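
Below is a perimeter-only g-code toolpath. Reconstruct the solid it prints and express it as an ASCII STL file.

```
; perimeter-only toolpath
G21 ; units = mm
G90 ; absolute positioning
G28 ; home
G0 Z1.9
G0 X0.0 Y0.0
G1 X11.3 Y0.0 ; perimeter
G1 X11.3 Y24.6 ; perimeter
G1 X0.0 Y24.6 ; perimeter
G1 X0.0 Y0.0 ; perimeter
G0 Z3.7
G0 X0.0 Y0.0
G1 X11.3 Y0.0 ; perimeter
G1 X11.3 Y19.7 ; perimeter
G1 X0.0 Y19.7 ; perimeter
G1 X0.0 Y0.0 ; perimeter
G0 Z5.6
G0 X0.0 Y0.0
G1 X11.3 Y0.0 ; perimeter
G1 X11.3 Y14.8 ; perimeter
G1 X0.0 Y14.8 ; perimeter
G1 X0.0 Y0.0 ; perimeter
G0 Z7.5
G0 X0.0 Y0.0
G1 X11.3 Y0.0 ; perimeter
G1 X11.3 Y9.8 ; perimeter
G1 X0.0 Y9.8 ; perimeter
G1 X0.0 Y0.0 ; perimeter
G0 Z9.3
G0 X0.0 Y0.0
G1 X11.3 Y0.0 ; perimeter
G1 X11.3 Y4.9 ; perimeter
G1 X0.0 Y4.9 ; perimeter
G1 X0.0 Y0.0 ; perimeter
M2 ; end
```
solid part
  facet normal 0.0000 0.0000 -1.0000
    outer loop
      vertex 11.3 29.5 0.0
      vertex 11.3 0.0 0.0
      vertex 0.0 0.0 0.0
    endloop
  endfacet
  facet normal 0.0000 0.0000 -1.0000
    outer loop
      vertex 0.0 29.5 0.0
      vertex 11.3 29.5 0.0
      vertex 0.0 0.0 0.0
    endloop
  endfacet
  facet normal 0.0000 -1.0000 0.0000
    outer loop
      vertex 0.0 0.0 0.0
      vertex 11.3 0.0 0.0
      vertex 11.3 0.0 11.2
    endloop
  endfacet
  facet normal 0.0000 -1.0000 0.0000
    outer loop
      vertex 0.0 0.0 0.0
      vertex 11.3 0.0 11.2
      vertex 0.0 0.0 11.2
    endloop
  endfacet
  facet normal 0.0000 0.3549 0.9349
    outer loop
      vertex 0.0 0.0 11.2
      vertex 11.3 0.0 11.2
      vertex 11.3 29.5 0.0
    endloop
  endfacet
  facet normal 0.0000 0.3549 0.9349
    outer loop
      vertex 0.0 0.0 11.2
      vertex 11.3 29.5 0.0
      vertex 0.0 29.5 0.0
    endloop
  endfacet
  facet normal -1.0000 0.0000 0.0000
    outer loop
      vertex 0.0 0.0 11.2
      vertex 0.0 29.5 0.0
      vertex 0.0 0.0 0.0
    endloop
  endfacet
  facet normal 1.0000 0.0000 0.0000
    outer loop
      vertex 11.3 0.0 0.0
      vertex 11.3 29.5 0.0
      vertex 11.3 0.0 11.2
    endloop
  endfacet
endsolid part

The G0 Z moves step by Δz≈1.9 mm. The G1 loops shrink linearly with z, so the solid tapers from its base footprint up to z≈11.2. Closing with a flat bottom cap and the tapered top and triangulating gives 8 facets — a wedge (ramp): 11.3 × 29.5 mm base, rising to 11.2 mm along the y=0 edge and sloping linearly to z=0 at y=29.5.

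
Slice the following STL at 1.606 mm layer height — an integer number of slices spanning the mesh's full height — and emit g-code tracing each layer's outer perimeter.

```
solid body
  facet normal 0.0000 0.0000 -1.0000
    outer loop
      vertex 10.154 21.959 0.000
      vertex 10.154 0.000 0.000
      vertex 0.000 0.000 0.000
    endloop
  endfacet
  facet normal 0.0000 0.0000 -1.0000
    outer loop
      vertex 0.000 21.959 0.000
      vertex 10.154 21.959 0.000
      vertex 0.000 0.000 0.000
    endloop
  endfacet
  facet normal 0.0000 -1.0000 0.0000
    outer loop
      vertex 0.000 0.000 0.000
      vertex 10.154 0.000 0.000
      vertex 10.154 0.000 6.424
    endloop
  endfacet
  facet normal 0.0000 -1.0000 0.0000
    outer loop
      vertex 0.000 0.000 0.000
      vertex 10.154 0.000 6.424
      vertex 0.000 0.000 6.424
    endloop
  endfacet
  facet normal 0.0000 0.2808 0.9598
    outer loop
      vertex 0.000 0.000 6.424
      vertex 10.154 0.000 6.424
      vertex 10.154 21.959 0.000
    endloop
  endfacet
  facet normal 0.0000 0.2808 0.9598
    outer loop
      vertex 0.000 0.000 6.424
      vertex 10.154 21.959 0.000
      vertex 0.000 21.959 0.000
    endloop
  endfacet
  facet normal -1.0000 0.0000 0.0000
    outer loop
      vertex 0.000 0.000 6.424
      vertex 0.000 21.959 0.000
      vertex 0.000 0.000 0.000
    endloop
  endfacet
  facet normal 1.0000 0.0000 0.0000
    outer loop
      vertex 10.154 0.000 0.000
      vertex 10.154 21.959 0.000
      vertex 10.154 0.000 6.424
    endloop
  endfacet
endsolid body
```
; perimeter-only toolpath
G21 ; units = mm
G90 ; absolute positioning
G28 ; home
; layer 1
G0 Z1.606
G0 X0.000 Y0.000
G1 X10.154 Y0.000
G1 X10.154 Y16.469
G1 X0.000 Y16.469
G1 X0.000 Y0.000
; layer 2
G0 Z3.212
G0 X0.000 Y0.000
G1 X10.154 Y0.000
G1 X10.154 Y10.979
G1 X0.000 Y10.979
G1 X0.000 Y0.000
; layer 3
G0 Z4.818
G0 X0.000 Y0.000
G1 X10.154 Y0.000
G1 X10.154 Y5.490
G1 X0.000 Y5.490
G1 X0.000 Y0.000
M2 ; end

The solid is a wedge (ramp): 10.2 × 22 mm base, rising to 6.42 mm along the y=0 edge and sloping linearly to z=0 at y=22. Slicing at Δz = 1.606 mm — 4 equal slices spanning the solid's height, so layer i sits at z = i·h/4 — gives 3 non-empty perimeters. Each is a 4-segment closed polygon; G0 lifts to the layer z and rapids to the start vertex, then G1 traces the edges. The cross-section shrinks linearly with z (the slice at the apex is degenerate and omitted).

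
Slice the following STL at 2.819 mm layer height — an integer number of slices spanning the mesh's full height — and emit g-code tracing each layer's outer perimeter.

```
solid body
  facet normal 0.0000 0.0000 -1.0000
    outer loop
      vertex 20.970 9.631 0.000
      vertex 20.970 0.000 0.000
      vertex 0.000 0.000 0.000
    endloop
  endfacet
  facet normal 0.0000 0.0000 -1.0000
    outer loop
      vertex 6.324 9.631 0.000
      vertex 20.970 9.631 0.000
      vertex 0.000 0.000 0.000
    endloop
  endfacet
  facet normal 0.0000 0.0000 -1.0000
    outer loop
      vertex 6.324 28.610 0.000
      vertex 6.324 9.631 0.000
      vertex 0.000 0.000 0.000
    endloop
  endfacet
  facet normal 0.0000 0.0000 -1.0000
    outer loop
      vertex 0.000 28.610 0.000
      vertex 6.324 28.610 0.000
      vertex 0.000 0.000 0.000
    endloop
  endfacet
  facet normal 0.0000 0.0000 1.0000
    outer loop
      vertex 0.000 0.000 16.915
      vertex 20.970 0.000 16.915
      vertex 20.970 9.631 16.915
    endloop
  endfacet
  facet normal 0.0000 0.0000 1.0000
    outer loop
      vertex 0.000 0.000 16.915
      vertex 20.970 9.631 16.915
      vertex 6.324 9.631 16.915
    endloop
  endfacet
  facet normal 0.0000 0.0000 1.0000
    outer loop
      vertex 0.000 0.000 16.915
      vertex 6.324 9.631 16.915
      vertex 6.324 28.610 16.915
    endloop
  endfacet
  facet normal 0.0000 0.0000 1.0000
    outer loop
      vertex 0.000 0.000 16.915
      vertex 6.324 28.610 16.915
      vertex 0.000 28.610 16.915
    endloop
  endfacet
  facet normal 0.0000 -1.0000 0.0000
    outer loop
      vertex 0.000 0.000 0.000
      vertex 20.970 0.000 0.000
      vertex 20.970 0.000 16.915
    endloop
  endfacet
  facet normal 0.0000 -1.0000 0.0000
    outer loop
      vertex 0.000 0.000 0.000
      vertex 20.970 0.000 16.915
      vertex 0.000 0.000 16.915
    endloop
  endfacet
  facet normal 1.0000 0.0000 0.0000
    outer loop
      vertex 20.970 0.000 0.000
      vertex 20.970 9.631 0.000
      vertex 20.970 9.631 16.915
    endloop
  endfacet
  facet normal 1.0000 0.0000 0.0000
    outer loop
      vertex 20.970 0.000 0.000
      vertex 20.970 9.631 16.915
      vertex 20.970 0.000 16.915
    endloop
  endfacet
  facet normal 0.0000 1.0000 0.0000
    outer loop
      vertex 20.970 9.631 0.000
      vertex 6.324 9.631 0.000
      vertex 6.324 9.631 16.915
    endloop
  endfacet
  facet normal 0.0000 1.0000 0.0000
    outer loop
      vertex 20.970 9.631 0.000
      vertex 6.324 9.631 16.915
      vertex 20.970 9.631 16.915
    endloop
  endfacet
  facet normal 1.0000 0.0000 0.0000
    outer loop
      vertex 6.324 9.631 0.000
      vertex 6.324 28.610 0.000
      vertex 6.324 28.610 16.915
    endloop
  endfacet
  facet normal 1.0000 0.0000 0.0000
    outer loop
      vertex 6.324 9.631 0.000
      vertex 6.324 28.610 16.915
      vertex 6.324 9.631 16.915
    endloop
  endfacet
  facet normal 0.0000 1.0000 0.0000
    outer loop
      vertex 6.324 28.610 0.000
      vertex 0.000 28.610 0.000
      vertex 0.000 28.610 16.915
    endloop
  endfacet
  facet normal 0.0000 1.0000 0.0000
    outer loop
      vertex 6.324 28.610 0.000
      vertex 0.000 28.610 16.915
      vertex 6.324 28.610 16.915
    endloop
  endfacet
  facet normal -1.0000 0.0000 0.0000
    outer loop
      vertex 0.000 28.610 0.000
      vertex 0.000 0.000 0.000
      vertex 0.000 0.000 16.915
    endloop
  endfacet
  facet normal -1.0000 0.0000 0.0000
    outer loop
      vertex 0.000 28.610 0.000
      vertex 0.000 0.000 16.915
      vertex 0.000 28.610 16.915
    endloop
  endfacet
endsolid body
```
; perimeter-only toolpath
G21 ; units = mm
G90 ; absolute positioning
G28 ; home
; layer 1
G0 Z2.819
G0 X0.000 Y0.000
G1 X20.970 Y0.000
G1 X20.970 Y9.631
G1 X6.324 Y9.631
G1 X6.324 Y28.610
G1 X0.000 Y28.610
G1 X0.000 Y0.000
; layer 2
G0 Z5.638
G0 X0.000 Y0.000
G1 X20.970 Y0.000
G1 X20.970 Y9.631
G1 X6.324 Y9.631
G1 X6.324 Y28.610
G1 X0.000 Y28.610
G1 X0.000 Y0.000
; layer 3
G0 Z8.457
G0 X0.000 Y0.000
G1 X20.970 Y0.000
G1 X20.970 Y9.631
G1 X6.324 Y9.631
G1 X6.324 Y28.610
G1 X0.000 Y28.610
G1 X0.000 Y0.000
; layer 4
G0 Z11.277
G0 X0.000 Y0.000
G1 X20.970 Y0.000
G1 X20.970 Y9.631
G1 X6.324 Y9.631
G1 X6.324 Y28.610
G1 X0.000 Y28.610
G1 X0.000 Y0.000
; layer 5
G0 Z14.096
G0 X0.000 Y0.000
G1 X20.970 Y0.000
G1 X20.970 Y9.631
G1 X6.324 Y9.631
G1 X6.324 Y28.610
G1 X0.000 Y28.610
G1 X0.000 Y0.000
; layer 6
G0 Z16.915
G0 X0.000 Y0.000
G1 X20.970 Y0.000
G1 X20.970 Y9.631
G1 X6.324 Y9.631
G1 X6.324 Y28.610
G1 X0.000 Y28.610
G1 X0.000 Y0.000
M2 ; end

The solid is an L-shaped prism: outer 21 × 28.6 mm, arm thicknesses ≈ 9.63 mm (horizontal) and 6.32 mm (vertical), extruded 16.9 mm in z. Slicing at Δz = 2.819 mm — 6 equal slices spanning the solid's height, so layer i sits at z = i·h/6 — gives 6 non-empty perimeters. Each is a 6-segment closed polygon; G0 lifts to the layer z and rapids to the start vertex, then G1 traces the edges.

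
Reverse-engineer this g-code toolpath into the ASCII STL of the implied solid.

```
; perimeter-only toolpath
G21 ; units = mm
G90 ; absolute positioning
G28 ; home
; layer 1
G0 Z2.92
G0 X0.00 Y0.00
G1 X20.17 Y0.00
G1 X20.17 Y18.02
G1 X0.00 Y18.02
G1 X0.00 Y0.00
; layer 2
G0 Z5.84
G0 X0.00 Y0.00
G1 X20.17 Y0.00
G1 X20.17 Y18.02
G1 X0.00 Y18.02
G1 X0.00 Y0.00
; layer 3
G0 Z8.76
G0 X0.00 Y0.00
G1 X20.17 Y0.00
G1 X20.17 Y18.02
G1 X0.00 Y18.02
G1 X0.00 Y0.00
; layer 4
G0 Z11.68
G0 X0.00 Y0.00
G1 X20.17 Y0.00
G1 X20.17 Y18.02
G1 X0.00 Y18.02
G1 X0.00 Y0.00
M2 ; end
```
solid part
  facet normal 0.0000 0.0000 -1.0000
    outer loop
      vertex 20.17 18.02 0.00
      vertex 20.17 0.00 0.00
      vertex 0.00 0.00 0.00
    endloop
  endfacet
  facet normal 0.0000 0.0000 -1.0000
    outer loop
      vertex 0.00 18.02 0.00
      vertex 20.17 18.02 0.00
      vertex 0.00 0.00 0.00
    endloop
  endfacet
  facet normal 0.0000 0.0000 1.0000
    outer loop
      vertex 0.00 0.00 11.68
      vertex 20.17 0.00 11.68
      vertex 20.17 18.02 11.68
    endloop
  endfacet
  facet normal 0.0000 0.0000 1.0000
    outer loop
      vertex 0.00 0.00 11.68
      vertex 20.17 18.02 11.68
      vertex 0.00 18.02 11.68
    endloop
  endfacet
  facet normal 0.0000 -1.0000 0.0000
    outer loop
      vertex 0.00 0.00 0.00
      vertex 20.17 0.00 0.00
      vertex 20.17 0.00 11.68
    endloop
  endfacet
  facet normal 0.0000 -1.0000 0.0000
    outer loop
      vertex 0.00 0.00 0.00
      vertex 20.17 0.00 11.68
      vertex 0.00 0.00 11.68
    endloop
  endfacet
  facet normal 0.0000 1.0000 0.0000
    outer loop
      vertex 20.17 18.02 11.68
      vertex 20.17 18.02 0.00
      vertex 0.00 18.02 0.00
    endloop
  endfacet
  facet normal 0.0000 1.0000 0.0000
    outer loop
      vertex 0.00 18.02 11.68
      vertex 20.17 18.02 11.68
      vertex 0.00 18.02 0.00
    endloop
  endfacet
  facet normal -1.0000 0.0000 0.0000
    outer loop
      vertex 0.00 18.02 11.68
      vertex 0.00 18.02 0.00
      vertex 0.00 0.00 0.00
    endloop
  endfacet
  facet normal -1.0000 0.0000 0.0000
    outer loop
      vertex 0.00 0.00 11.68
      vertex 0.00 18.02 11.68
      vertex 0.00 0.00 0.00
    endloop
  endfacet
  facet normal 1.0000 0.0000 0.0000
    outer loop
      vertex 20.17 0.00 0.00
      vertex 20.17 18.02 0.00
      vertex 20.17 18.02 11.68
    endloop
  endfacet
  facet normal 1.0000 0.0000 0.0000
    outer loop
      vertex 20.17 0.00 0.00
      vertex 20.17 18.02 11.68
      vertex 20.17 0.00 11.68
    endloop
  endfacet
endsolid part

The G0 Z moves step by Δz≈2.92 mm. Every layer's G1 loop is the same polygon, so the solid is a straight extrusion of it from z=0 to z≈11.7. Closing with flat bottom and top caps and triangulating gives 12 facets — a rectangular box, roughly 20.2 × 18 mm footprint and 11.7 mm tall.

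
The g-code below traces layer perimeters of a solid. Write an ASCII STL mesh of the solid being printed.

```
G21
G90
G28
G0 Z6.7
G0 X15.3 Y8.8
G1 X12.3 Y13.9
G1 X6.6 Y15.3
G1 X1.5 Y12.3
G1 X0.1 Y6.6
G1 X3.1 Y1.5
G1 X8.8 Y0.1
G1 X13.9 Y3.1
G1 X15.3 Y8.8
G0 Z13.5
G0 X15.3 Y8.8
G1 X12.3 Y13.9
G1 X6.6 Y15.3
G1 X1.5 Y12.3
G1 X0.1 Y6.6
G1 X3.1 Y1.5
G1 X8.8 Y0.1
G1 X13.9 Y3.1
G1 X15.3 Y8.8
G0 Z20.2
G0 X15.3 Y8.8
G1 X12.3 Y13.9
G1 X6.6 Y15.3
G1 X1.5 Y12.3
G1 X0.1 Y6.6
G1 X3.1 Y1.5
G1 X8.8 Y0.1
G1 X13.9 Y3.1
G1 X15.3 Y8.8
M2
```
solid part
  facet normal 0.0000 0.0000 -1.0000
    outer loop
      vertex 6.6 15.3 0.0
      vertex 12.3 13.9 0.0
      vertex 15.3 8.8 0.0
    endloop
  endfacet
  facet normal 0.0000 0.0000 -1.0000
    outer loop
      vertex 1.5 12.3 0.0
      vertex 6.6 15.3 0.0
      vertex 15.3 8.8 0.0
    endloop
  endfacet
  facet normal 0.0000 0.0000 -1.0000
    outer loop
      vertex 0.1 6.6 0.0
      vertex 1.5 12.3 0.0
      vertex 15.3 8.8 0.0
    endloop
  endfacet
  facet normal 0.0000 0.0000 -1.0000
    outer loop
      vertex 3.1 1.5 0.0
      vertex 0.1 6.6 0.0
      vertex 15.3 8.8 0.0
    endloop
  endfacet
  facet normal 0.0000 0.0000 -1.0000
    outer loop
      vertex 8.8 0.1 0.0
      vertex 3.1 1.5 0.0
      vertex 15.3 8.8 0.0
    endloop
  endfacet
  facet normal 0.0000 0.0000 -1.0000
    outer loop
      vertex 13.9 3.1 0.0
      vertex 8.8 0.1 0.0
      vertex 15.3 8.8 0.0
    endloop
  endfacet
  facet normal 0.0000 0.0000 1.0000
    outer loop
      vertex 15.3 8.8 20.2
      vertex 12.3 13.9 20.2
      vertex 6.6 15.3 20.2
    endloop
  endfacet
  facet normal 0.0000 0.0000 1.0000
    outer loop
      vertex 15.3 8.8 20.2
      vertex 6.6 15.3 20.2
      vertex 1.5 12.3 20.2
    endloop
  endfacet
  facet normal 0.0000 0.0000 1.0000
    outer loop
      vertex 15.3 8.8 20.2
      vertex 1.5 12.3 20.2
      vertex 0.1 6.6 20.2
    endloop
  endfacet
  facet normal 0.0000 0.0000 1.0000
    outer loop
      vertex 15.3 8.8 20.2
      vertex 0.1 6.6 20.2
      vertex 3.1 1.5 20.2
    endloop
  endfacet
  facet normal 0.0000 0.0000 1.0000
    outer loop
      vertex 15.3 8.8 20.2
      vertex 3.1 1.5 20.2
      vertex 8.8 0.1 20.2
    endloop
  endfacet
  facet normal 0.0000 0.0000 1.0000
    outer loop
      vertex 15.3 8.8 20.2
      vertex 8.8 0.1 20.2
      vertex 13.9 3.1 20.2
    endloop
  endfacet
  facet normal 0.8619 0.5070 0.0000
    outer loop
      vertex 15.3 8.8 0.0
      vertex 12.3 13.9 0.0
      vertex 12.3 13.9 20.2
    endloop
  endfacet
  facet normal 0.8619 0.5070 0.0000
    outer loop
      vertex 15.3 8.8 0.0
      vertex 12.3 13.9 20.2
      vertex 15.3 8.8 20.2
    endloop
  endfacet
  facet normal 0.2385 0.9711 0.0000
    outer loop
      vertex 12.3 13.9 0.0
      vertex 6.6 15.3 0.0
      vertex 6.6 15.3 20.2
    endloop
  endfacet
  facet normal 0.2385 0.9711 0.0000
    outer loop
      vertex 12.3 13.9 0.0
      vertex 6.6 15.3 20.2
      vertex 12.3 13.9 20.2
    endloop
  endfacet
  facet normal -0.5070 0.8619 0.0000
    outer loop
      vertex 6.6 15.3 0.0
      vertex 1.5 12.3 0.0
      vertex 1.5 12.3 20.2
    endloop
  endfacet
  facet normal -0.5070 0.8619 0.0000
    outer loop
      vertex 6.6 15.3 0.0
      vertex 1.5 12.3 20.2
      vertex 6.6 15.3 20.2
    endloop
  endfacet
  facet normal -0.9711 0.2385 0.0000
    outer loop
      vertex 1.5 12.3 0.0
      vertex 0.1 6.6 0.0
      vertex 0.1 6.6 20.2
    endloop
  endfacet
  facet normal -0.9711 0.2385 0.0000
    outer loop
      vertex 1.5 12.3 0.0
      vertex 0.1 6.6 20.2
      vertex 1.5 12.3 20.2
    endloop
  endfacet
  facet normal -0.8619 -0.5070 0.0000
    outer loop
      vertex 0.1 6.6 0.0
      vertex 3.1 1.5 0.0
      vertex 3.1 1.5 20.2
    endloop
  endfacet
  facet normal -0.8619 -0.5070 0.0000
    outer loop
      vertex 0.1 6.6 0.0
      vertex 3.1 1.5 20.2
      vertex 0.1 6.6 20.2
    endloop
  endfacet
  facet normal -0.2385 -0.9711 0.0000
    outer loop
      vertex 3.1 1.5 0.0
      vertex 8.8 0.1 0.0
      vertex 8.8 0.1 20.2
    endloop
  endfacet
  facet normal -0.2385 -0.9711 0.0000
    outer loop
      vertex 3.1 1.5 0.0
      vertex 8.8 0.1 20.2
      vertex 3.1 1.5 20.2
    endloop
  endfacet
  facet normal 0.5070 -0.8619 0.0000
    outer loop
      vertex 8.8 0.1 0.0
      vertex 13.9 3.1 0.0
      vertex 13.9 3.1 20.2
    endloop
  endfacet
  facet normal 0.5070 -0.8619 0.0000
    outer loop
      vertex 8.8 0.1 0.0
      vertex 13.9 3.1 20.2
      vertex 8.8 0.1 20.2
    endloop
  endfacet
  facet normal 0.9711 -0.2385 0.0000
    outer loop
      vertex 13.9 3.1 0.0
      vertex 15.3 8.8 0.0
      vertex 15.3 8.8 20.2
    endloop
  endfacet
  facet normal 0.9711 -0.2385 0.0000
    outer loop
      vertex 13.9 3.1 0.0
      vertex 15.3 8.8 20.2
      vertex 13.9 3.1 20.2
    endloop
  endfacet
endsolid part

The G0 Z moves step by Δz≈6.7 mm. Every layer's G1 loop is the same polygon, so the solid is a straight extrusion of it from z=0 to z≈20.2. Closing with flat bottom and top caps and triangulating gives 28 facets — a regular 8-sided prism (a cylinder approximated with 8 flat sides), circumscribed radius ≈ 7.7 mm, height ≈ 20.2 mm.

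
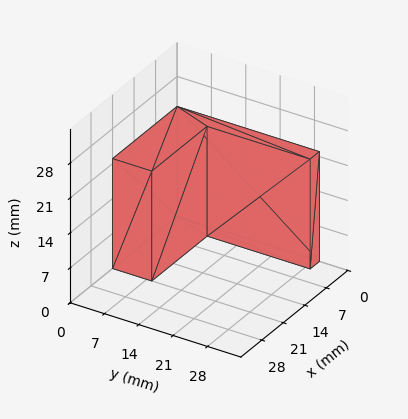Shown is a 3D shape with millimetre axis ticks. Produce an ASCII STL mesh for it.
Reading the render: the shape is an L-shaped prism: outer 21 × 29 mm, arm thicknesses ≈ 8 mm (horizontal) and 3 mm (vertical), extruded 22 mm in z (dimensions read to the nearest mm from the axis ticks). For the STL, each face is triangulated and given an outward normal.

solid part
  facet normal 0.0000 0.0000 -1.0000
    outer loop
      vertex 21.000 8.000 0.000
      vertex 21.000 0.000 0.000
      vertex 0.000 0.000 0.000
    endloop
  endfacet
  facet normal 0.0000 0.0000 -1.0000
    outer loop
      vertex 3.000 8.000 0.000
      vertex 21.000 8.000 0.000
      vertex 0.000 0.000 0.000
    endloop
  endfacet
  facet normal 0.0000 0.0000 -1.0000
    outer loop
      vertex 3.000 29.000 0.000
      vertex 3.000 8.000 0.000
      vertex 0.000 0.000 0.000
    endloop
  endfacet
  facet normal 0.0000 0.0000 -1.0000
    outer loop
      vertex 0.000 29.000 0.000
      vertex 3.000 29.000 0.000
      vertex 0.000 0.000 0.000
    endloop
  endfacet
  facet normal 0.0000 0.0000 1.0000
    outer loop
      vertex 0.000 0.000 22.000
      vertex 21.000 0.000 22.000
      vertex 21.000 8.000 22.000
    endloop
  endfacet
  facet normal 0.0000 0.0000 1.0000
    outer loop
      vertex 0.000 0.000 22.000
      vertex 21.000 8.000 22.000
      vertex 3.000 8.000 22.000
    endloop
  endfacet
  facet normal 0.0000 0.0000 1.0000
    outer loop
      vertex 0.000 0.000 22.000
      vertex 3.000 8.000 22.000
      vertex 3.000 29.000 22.000
    endloop
  endfacet
  facet normal 0.0000 0.0000 1.0000
    outer loop
      vertex 0.000 0.000 22.000
      vertex 3.000 29.000 22.000
      vertex 0.000 29.000 22.000
    endloop
  endfacet
  facet normal 0.0000 -1.0000 0.0000
    outer loop
      vertex 0.000 0.000 0.000
      vertex 21.000 0.000 0.000
      vertex 21.000 0.000 22.000
    endloop
  endfacet
  facet normal 0.0000 -1.0000 0.0000
    outer loop
      vertex 0.000 0.000 0.000
      vertex 21.000 0.000 22.000
      vertex 0.000 0.000 22.000
    endloop
  endfacet
  facet normal 1.0000 0.0000 0.0000
    outer loop
      vertex 21.000 0.000 0.000
      vertex 21.000 8.000 0.000
      vertex 21.000 8.000 22.000
    endloop
  endfacet
  facet normal 1.0000 0.0000 0.0000
    outer loop
      vertex 21.000 0.000 0.000
      vertex 21.000 8.000 22.000
      vertex 21.000 0.000 22.000
    endloop
  endfacet
  facet normal 0.0000 1.0000 0.0000
    outer loop
      vertex 21.000 8.000 0.000
      vertex 3.000 8.000 0.000
      vertex 3.000 8.000 22.000
    endloop
  endfacet
  facet normal 0.0000 1.0000 0.0000
    outer loop
      vertex 21.000 8.000 0.000
      vertex 3.000 8.000 22.000
      vertex 21.000 8.000 22.000
    endloop
  endfacet
  facet normal 1.0000 0.0000 0.0000
    outer loop
      vertex 3.000 8.000 0.000
      vertex 3.000 29.000 0.000
      vertex 3.000 29.000 22.000
    endloop
  endfacet
  facet normal 1.0000 0.0000 0.0000
    outer loop
      vertex 3.000 8.000 0.000
      vertex 3.000 29.000 22.000
      vertex 3.000 8.000 22.000
    endloop
  endfacet
  facet normal 0.0000 1.0000 0.0000
    outer loop
      vertex 3.000 29.000 0.000
      vertex 0.000 29.000 0.000
      vertex 0.000 29.000 22.000
    endloop
  endfacet
  facet normal 0.0000 1.0000 0.0000
    outer loop
      vertex 3.000 29.000 0.000
      vertex 0.000 29.000 22.000
      vertex 3.000 29.000 22.000
    endloop
  endfacet
  facet normal -1.0000 0.0000 0.0000
    outer loop
      vertex 0.000 29.000 0.000
      vertex 0.000 0.000 0.000
      vertex 0.000 0.000 22.000
    endloop
  endfacet
  facet normal -1.0000 0.0000 0.0000
    outer loop
      vertex 0.000 29.000 0.000
      vertex 0.000 0.000 22.000
      vertex 0.000 29.000 22.000
    endloop
  endfacet
endsolid part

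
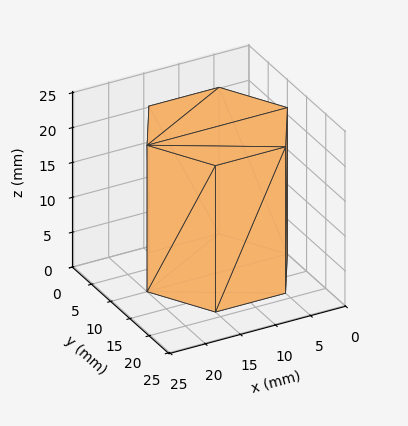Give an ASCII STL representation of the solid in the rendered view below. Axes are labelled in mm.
Reading the render: the shape is a regular 6-sided prism (a cylinder approximated with 6 flat sides), circumscribed radius ≈ 10 mm, height ≈ 21 mm (dimensions read to the nearest mm from the axis ticks). For the STL, each face is triangulated and given an outward normal.

solid part
  facet normal 0.0000 0.0000 -1.0000
    outer loop
      vertex 5.000 18.660 0.000
      vertex 15.000 18.660 0.000
      vertex 20.000 10.000 0.000
    endloop
  endfacet
  facet normal 0.0000 0.0000 -1.0000
    outer loop
      vertex 0.000 10.000 0.000
      vertex 5.000 18.660 0.000
      vertex 20.000 10.000 0.000
    endloop
  endfacet
  facet normal 0.0000 0.0000 -1.0000
    outer loop
      vertex 5.000 1.340 0.000
      vertex 0.000 10.000 0.000
      vertex 20.000 10.000 0.000
    endloop
  endfacet
  facet normal 0.0000 0.0000 -1.0000
    outer loop
      vertex 15.000 1.340 0.000
      vertex 5.000 1.340 0.000
      vertex 20.000 10.000 0.000
    endloop
  endfacet
  facet normal 0.0000 0.0000 1.0000
    outer loop
      vertex 20.000 10.000 21.000
      vertex 15.000 18.660 21.000
      vertex 5.000 18.660 21.000
    endloop
  endfacet
  facet normal 0.0000 0.0000 1.0000
    outer loop
      vertex 20.000 10.000 21.000
      vertex 5.000 18.660 21.000
      vertex 0.000 10.000 21.000
    endloop
  endfacet
  facet normal 0.0000 0.0000 1.0000
    outer loop
      vertex 20.000 10.000 21.000
      vertex 0.000 10.000 21.000
      vertex 5.000 1.340 21.000
    endloop
  endfacet
  facet normal 0.0000 0.0000 1.0000
    outer loop
      vertex 20.000 10.000 21.000
      vertex 5.000 1.340 21.000
      vertex 15.000 1.340 21.000
    endloop
  endfacet
  facet normal 0.8660 0.5000 0.0000
    outer loop
      vertex 20.000 10.000 0.000
      vertex 15.000 18.660 0.000
      vertex 15.000 18.660 21.000
    endloop
  endfacet
  facet normal 0.8660 0.5000 0.0000
    outer loop
      vertex 20.000 10.000 0.000
      vertex 15.000 18.660 21.000
      vertex 20.000 10.000 21.000
    endloop
  endfacet
  facet normal 0.0000 1.0000 0.0000
    outer loop
      vertex 15.000 18.660 0.000
      vertex 5.000 18.660 0.000
      vertex 5.000 18.660 21.000
    endloop
  endfacet
  facet normal 0.0000 1.0000 0.0000
    outer loop
      vertex 15.000 18.660 0.000
      vertex 5.000 18.660 21.000
      vertex 15.000 18.660 21.000
    endloop
  endfacet
  facet normal -0.8660 0.5000 0.0000
    outer loop
      vertex 5.000 18.660 0.000
      vertex 0.000 10.000 0.000
      vertex 0.000 10.000 21.000
    endloop
  endfacet
  facet normal -0.8660 0.5000 0.0000
    outer loop
      vertex 5.000 18.660 0.000
      vertex 0.000 10.000 21.000
      vertex 5.000 18.660 21.000
    endloop
  endfacet
  facet normal -0.8660 -0.5000 0.0000
    outer loop
      vertex 0.000 10.000 0.000
      vertex 5.000 1.340 0.000
      vertex 5.000 1.340 21.000
    endloop
  endfacet
  facet normal -0.8660 -0.5000 0.0000
    outer loop
      vertex 0.000 10.000 0.000
      vertex 5.000 1.340 21.000
      vertex 0.000 10.000 21.000
    endloop
  endfacet
  facet normal 0.0000 -1.0000 0.0000
    outer loop
      vertex 5.000 1.340 0.000
      vertex 15.000 1.340 0.000
      vertex 15.000 1.340 21.000
    endloop
  endfacet
  facet normal 0.0000 -1.0000 0.0000
    outer loop
      vertex 5.000 1.340 0.000
      vertex 15.000 1.340 21.000
      vertex 5.000 1.340 21.000
    endloop
  endfacet
  facet normal 0.8660 -0.5000 0.0000
    outer loop
      vertex 15.000 1.340 0.000
      vertex 20.000 10.000 0.000
      vertex 20.000 10.000 21.000
    endloop
  endfacet
  facet normal 0.8660 -0.5000 0.0000
    outer loop
      vertex 15.000 1.340 0.000
      vertex 20.000 10.000 21.000
      vertex 15.000 1.340 21.000
    endloop
  endfacet
endsolid part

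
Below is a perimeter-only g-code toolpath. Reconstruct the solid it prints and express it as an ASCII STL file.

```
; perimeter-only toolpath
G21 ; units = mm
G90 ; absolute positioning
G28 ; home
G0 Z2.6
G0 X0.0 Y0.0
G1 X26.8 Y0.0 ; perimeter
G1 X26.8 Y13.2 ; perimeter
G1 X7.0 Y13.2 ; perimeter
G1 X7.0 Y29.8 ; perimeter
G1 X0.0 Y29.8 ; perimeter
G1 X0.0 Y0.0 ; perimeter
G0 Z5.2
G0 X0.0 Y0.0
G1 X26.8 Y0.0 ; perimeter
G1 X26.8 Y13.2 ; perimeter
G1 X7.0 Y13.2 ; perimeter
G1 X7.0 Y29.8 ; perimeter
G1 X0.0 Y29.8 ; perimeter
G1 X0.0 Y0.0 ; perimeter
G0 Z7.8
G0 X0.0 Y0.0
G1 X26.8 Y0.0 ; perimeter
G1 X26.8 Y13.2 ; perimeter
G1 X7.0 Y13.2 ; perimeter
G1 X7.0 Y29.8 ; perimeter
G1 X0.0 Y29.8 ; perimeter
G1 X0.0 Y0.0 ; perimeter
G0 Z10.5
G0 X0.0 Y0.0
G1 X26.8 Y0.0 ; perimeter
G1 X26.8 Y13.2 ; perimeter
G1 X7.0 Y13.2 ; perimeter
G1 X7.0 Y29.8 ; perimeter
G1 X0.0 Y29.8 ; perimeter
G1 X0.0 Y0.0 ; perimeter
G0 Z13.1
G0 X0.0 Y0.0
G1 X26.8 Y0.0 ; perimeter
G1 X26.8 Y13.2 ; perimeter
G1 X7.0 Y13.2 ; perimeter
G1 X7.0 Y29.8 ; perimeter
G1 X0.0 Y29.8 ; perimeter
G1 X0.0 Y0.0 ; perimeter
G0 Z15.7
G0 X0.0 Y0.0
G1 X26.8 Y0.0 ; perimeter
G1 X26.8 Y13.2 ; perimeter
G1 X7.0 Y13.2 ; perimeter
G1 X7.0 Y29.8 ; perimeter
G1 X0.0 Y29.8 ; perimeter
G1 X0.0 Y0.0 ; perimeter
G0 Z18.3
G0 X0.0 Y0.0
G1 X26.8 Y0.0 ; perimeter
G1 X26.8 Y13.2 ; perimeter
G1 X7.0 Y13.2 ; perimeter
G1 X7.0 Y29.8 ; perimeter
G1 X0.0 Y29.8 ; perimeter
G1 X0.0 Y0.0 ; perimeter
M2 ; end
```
solid part
  facet normal 0.0000 0.0000 -1.0000
    outer loop
      vertex 26.8 13.2 0.0
      vertex 26.8 0.0 0.0
      vertex 0.0 0.0 0.0
    endloop
  endfacet
  facet normal 0.0000 0.0000 -1.0000
    outer loop
      vertex 7.0 13.2 0.0
      vertex 26.8 13.2 0.0
      vertex 0.0 0.0 0.0
    endloop
  endfacet
  facet normal 0.0000 0.0000 -1.0000
    outer loop
      vertex 7.0 29.8 0.0
      vertex 7.0 13.2 0.0
      vertex 0.0 0.0 0.0
    endloop
  endfacet
  facet normal 0.0000 0.0000 -1.0000
    outer loop
      vertex 0.0 29.8 0.0
      vertex 7.0 29.8 0.0
      vertex 0.0 0.0 0.0
    endloop
  endfacet
  facet normal 0.0000 0.0000 1.0000
    outer loop
      vertex 0.0 0.0 18.3
      vertex 26.8 0.0 18.3
      vertex 26.8 13.2 18.3
    endloop
  endfacet
  facet normal 0.0000 0.0000 1.0000
    outer loop
      vertex 0.0 0.0 18.3
      vertex 26.8 13.2 18.3
      vertex 7.0 13.2 18.3
    endloop
  endfacet
  facet normal 0.0000 0.0000 1.0000
    outer loop
      vertex 0.0 0.0 18.3
      vertex 7.0 13.2 18.3
      vertex 7.0 29.8 18.3
    endloop
  endfacet
  facet normal 0.0000 0.0000 1.0000
    outer loop
      vertex 0.0 0.0 18.3
      vertex 7.0 29.8 18.3
      vertex 0.0 29.8 18.3
    endloop
  endfacet
  facet normal 0.0000 -1.0000 0.0000
    outer loop
      vertex 0.0 0.0 0.0
      vertex 26.8 0.0 0.0
      vertex 26.8 0.0 18.3
    endloop
  endfacet
  facet normal 0.0000 -1.0000 0.0000
    outer loop
      vertex 0.0 0.0 0.0
      vertex 26.8 0.0 18.3
      vertex 0.0 0.0 18.3
    endloop
  endfacet
  facet normal 1.0000 0.0000 0.0000
    outer loop
      vertex 26.8 0.0 0.0
      vertex 26.8 13.2 0.0
      vertex 26.8 13.2 18.3
    endloop
  endfacet
  facet normal 1.0000 0.0000 0.0000
    outer loop
      vertex 26.8 0.0 0.0
      vertex 26.8 13.2 18.3
      vertex 26.8 0.0 18.3
    endloop
  endfacet
  facet normal 0.0000 1.0000 0.0000
    outer loop
      vertex 26.8 13.2 0.0
      vertex 7.0 13.2 0.0
      vertex 7.0 13.2 18.3
    endloop
  endfacet
  facet normal 0.0000 1.0000 0.0000
    outer loop
      vertex 26.8 13.2 0.0
      vertex 7.0 13.2 18.3
      vertex 26.8 13.2 18.3
    endloop
  endfacet
  facet normal 1.0000 0.0000 0.0000
    outer loop
      vertex 7.0 13.2 0.0
      vertex 7.0 29.8 0.0
      vertex 7.0 29.8 18.3
    endloop
  endfacet
  facet normal 1.0000 0.0000 0.0000
    outer loop
      vertex 7.0 13.2 0.0
      vertex 7.0 29.8 18.3
      vertex 7.0 13.2 18.3
    endloop
  endfacet
  facet normal 0.0000 1.0000 0.0000
    outer loop
      vertex 7.0 29.8 0.0
      vertex 0.0 29.8 0.0
      vertex 0.0 29.8 18.3
    endloop
  endfacet
  facet normal 0.0000 1.0000 0.0000
    outer loop
      vertex 7.0 29.8 0.0
      vertex 0.0 29.8 18.3
      vertex 7.0 29.8 18.3
    endloop
  endfacet
  facet normal -1.0000 0.0000 0.0000
    outer loop
      vertex 0.0 29.8 0.0
      vertex 0.0 0.0 0.0
      vertex 0.0 0.0 18.3
    endloop
  endfacet
  facet normal -1.0000 0.0000 0.0000
    outer loop
      vertex 0.0 29.8 0.0
      vertex 0.0 0.0 18.3
      vertex 0.0 29.8 18.3
    endloop
  endfacet
endsolid part

The G0 Z moves step by Δz≈2.6 mm. Every layer's G1 loop is the same polygon, so the solid is a straight extrusion of it from z=0 to z≈18.3. Closing with flat bottom and top caps and triangulating gives 20 facets — an L-shaped prism: outer 26.8 × 29.8 mm, arm thicknesses ≈ 13.2 mm (horizontal) and 7 mm (vertical), extruded 18.3 mm in z.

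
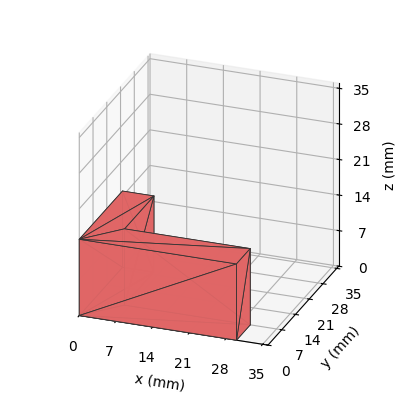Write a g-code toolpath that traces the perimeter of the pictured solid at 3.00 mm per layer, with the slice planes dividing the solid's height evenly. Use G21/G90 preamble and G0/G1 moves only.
Reading the render: the shape is an L-shaped prism: outer 30 × 22 mm, arm thicknesses ≈ 7 mm (horizontal) and 6 mm (vertical), extruded 15 mm in z (dimensions read to the nearest mm from the axis ticks). For the g-code, the solid's height is divided into equal slices at the stated Δz and each level perimeter traced with G1 moves after a G0 lift.

; perimeter-only toolpath
G21 ; units = mm
G90 ; absolute positioning
G28 ; home
; layer 1
G0 Z3.00
G0 X0.00 Y0.00
G1 X30.00 Y0.00
G1 X30.00 Y7.00
G1 X6.00 Y7.00
G1 X6.00 Y22.00
G1 X0.00 Y22.00
G1 X0.00 Y0.00
; layer 2
G0 Z6.00
G0 X0.00 Y0.00
G1 X30.00 Y0.00
G1 X30.00 Y7.00
G1 X6.00 Y7.00
G1 X6.00 Y22.00
G1 X0.00 Y22.00
G1 X0.00 Y0.00
; layer 3
G0 Z9.00
G0 X0.00 Y0.00
G1 X30.00 Y0.00
G1 X30.00 Y7.00
G1 X6.00 Y7.00
G1 X6.00 Y22.00
G1 X0.00 Y22.00
G1 X0.00 Y0.00
; layer 4
G0 Z12.00
G0 X0.00 Y0.00
G1 X30.00 Y0.00
G1 X30.00 Y7.00
G1 X6.00 Y7.00
G1 X6.00 Y22.00
G1 X0.00 Y22.00
G1 X0.00 Y0.00
; layer 5
G0 Z15.00
G0 X0.00 Y0.00
G1 X30.00 Y0.00
G1 X30.00 Y7.00
G1 X6.00 Y7.00
G1 X6.00 Y22.00
G1 X0.00 Y22.00
G1 X0.00 Y0.00
M2 ; end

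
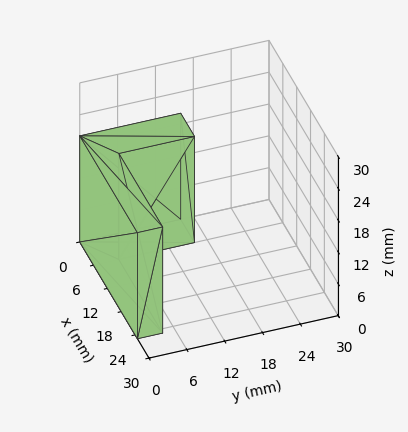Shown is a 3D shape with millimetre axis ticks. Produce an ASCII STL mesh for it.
Reading the render: the shape is an L-shaped prism: outer 25 × 16 mm, arm thicknesses ≈ 4 mm (horizontal) and 6 mm (vertical), extruded 20 mm in z (dimensions read to the nearest mm from the axis ticks). For the STL, each face is triangulated and given an outward normal.

solid part
  facet normal 0.0000 0.0000 -1.0000
    outer loop
      vertex 25.000 4.000 0.000
      vertex 25.000 0.000 0.000
      vertex 0.000 0.000 0.000
    endloop
  endfacet
  facet normal 0.0000 0.0000 -1.0000
    outer loop
      vertex 6.000 4.000 0.000
      vertex 25.000 4.000 0.000
      vertex 0.000 0.000 0.000
    endloop
  endfacet
  facet normal 0.0000 0.0000 -1.0000
    outer loop
      vertex 6.000 16.000 0.000
      vertex 6.000 4.000 0.000
      vertex 0.000 0.000 0.000
    endloop
  endfacet
  facet normal 0.0000 0.0000 -1.0000
    outer loop
      vertex 0.000 16.000 0.000
      vertex 6.000 16.000 0.000
      vertex 0.000 0.000 0.000
    endloop
  endfacet
  facet normal 0.0000 0.0000 1.0000
    outer loop
      vertex 0.000 0.000 20.000
      vertex 25.000 0.000 20.000
      vertex 25.000 4.000 20.000
    endloop
  endfacet
  facet normal 0.0000 0.0000 1.0000
    outer loop
      vertex 0.000 0.000 20.000
      vertex 25.000 4.000 20.000
      vertex 6.000 4.000 20.000
    endloop
  endfacet
  facet normal 0.0000 0.0000 1.0000
    outer loop
      vertex 0.000 0.000 20.000
      vertex 6.000 4.000 20.000
      vertex 6.000 16.000 20.000
    endloop
  endfacet
  facet normal 0.0000 0.0000 1.0000
    outer loop
      vertex 0.000 0.000 20.000
      vertex 6.000 16.000 20.000
      vertex 0.000 16.000 20.000
    endloop
  endfacet
  facet normal 0.0000 -1.0000 0.0000
    outer loop
      vertex 0.000 0.000 0.000
      vertex 25.000 0.000 0.000
      vertex 25.000 0.000 20.000
    endloop
  endfacet
  facet normal 0.0000 -1.0000 0.0000
    outer loop
      vertex 0.000 0.000 0.000
      vertex 25.000 0.000 20.000
      vertex 0.000 0.000 20.000
    endloop
  endfacet
  facet normal 1.0000 0.0000 0.0000
    outer loop
      vertex 25.000 0.000 0.000
      vertex 25.000 4.000 0.000
      vertex 25.000 4.000 20.000
    endloop
  endfacet
  facet normal 1.0000 0.0000 0.0000
    outer loop
      vertex 25.000 0.000 0.000
      vertex 25.000 4.000 20.000
      vertex 25.000 0.000 20.000
    endloop
  endfacet
  facet normal 0.0000 1.0000 0.0000
    outer loop
      vertex 25.000 4.000 0.000
      vertex 6.000 4.000 0.000
      vertex 6.000 4.000 20.000
    endloop
  endfacet
  facet normal 0.0000 1.0000 0.0000
    outer loop
      vertex 25.000 4.000 0.000
      vertex 6.000 4.000 20.000
      vertex 25.000 4.000 20.000
    endloop
  endfacet
  facet normal 1.0000 0.0000 0.0000
    outer loop
      vertex 6.000 4.000 0.000
      vertex 6.000 16.000 0.000
      vertex 6.000 16.000 20.000
    endloop
  endfacet
  facet normal 1.0000 0.0000 0.0000
    outer loop
      vertex 6.000 4.000 0.000
      vertex 6.000 16.000 20.000
      vertex 6.000 4.000 20.000
    endloop
  endfacet
  facet normal 0.0000 1.0000 0.0000
    outer loop
      vertex 6.000 16.000 0.000
      vertex 0.000 16.000 0.000
      vertex 0.000 16.000 20.000
    endloop
  endfacet
  facet normal 0.0000 1.0000 0.0000
    outer loop
      vertex 6.000 16.000 0.000
      vertex 0.000 16.000 20.000
      vertex 6.000 16.000 20.000
    endloop
  endfacet
  facet normal -1.0000 0.0000 0.0000
    outer loop
      vertex 0.000 16.000 0.000
      vertex 0.000 0.000 0.000
      vertex 0.000 0.000 20.000
    endloop
  endfacet
  facet normal -1.0000 0.0000 0.0000
    outer loop
      vertex 0.000 16.000 0.000
      vertex 0.000 0.000 20.000
      vertex 0.000 16.000 20.000
    endloop
  endfacet
endsolid part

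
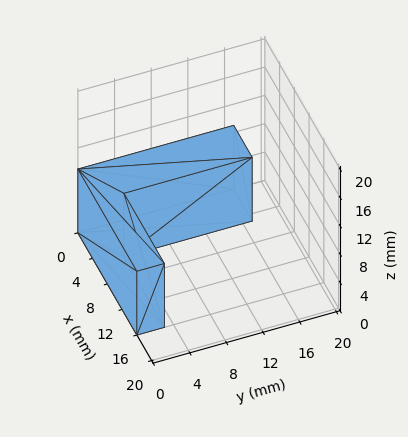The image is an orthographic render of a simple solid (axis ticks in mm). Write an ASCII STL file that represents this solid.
Reading the render: the shape is an L-shaped prism: outer 16 × 17 mm, arm thicknesses ≈ 3 mm (horizontal) and 5 mm (vertical), extruded 9 mm in z (dimensions read to the nearest mm from the axis ticks). For the STL, each face is triangulated and given an outward normal.

solid part
  facet normal 0.0000 0.0000 -1.0000
    outer loop
      vertex 16.0 3.0 0.0
      vertex 16.0 0.0 0.0
      vertex 0.0 0.0 0.0
    endloop
  endfacet
  facet normal 0.0000 0.0000 -1.0000
    outer loop
      vertex 5.0 3.0 0.0
      vertex 16.0 3.0 0.0
      vertex 0.0 0.0 0.0
    endloop
  endfacet
  facet normal 0.0000 0.0000 -1.0000
    outer loop
      vertex 5.0 17.0 0.0
      vertex 5.0 3.0 0.0
      vertex 0.0 0.0 0.0
    endloop
  endfacet
  facet normal 0.0000 0.0000 -1.0000
    outer loop
      vertex 0.0 17.0 0.0
      vertex 5.0 17.0 0.0
      vertex 0.0 0.0 0.0
    endloop
  endfacet
  facet normal 0.0000 0.0000 1.0000
    outer loop
      vertex 0.0 0.0 9.0
      vertex 16.0 0.0 9.0
      vertex 16.0 3.0 9.0
    endloop
  endfacet
  facet normal 0.0000 0.0000 1.0000
    outer loop
      vertex 0.0 0.0 9.0
      vertex 16.0 3.0 9.0
      vertex 5.0 3.0 9.0
    endloop
  endfacet
  facet normal 0.0000 0.0000 1.0000
    outer loop
      vertex 0.0 0.0 9.0
      vertex 5.0 3.0 9.0
      vertex 5.0 17.0 9.0
    endloop
  endfacet
  facet normal 0.0000 0.0000 1.0000
    outer loop
      vertex 0.0 0.0 9.0
      vertex 5.0 17.0 9.0
      vertex 0.0 17.0 9.0
    endloop
  endfacet
  facet normal 0.0000 -1.0000 0.0000
    outer loop
      vertex 0.0 0.0 0.0
      vertex 16.0 0.0 0.0
      vertex 16.0 0.0 9.0
    endloop
  endfacet
  facet normal 0.0000 -1.0000 0.0000
    outer loop
      vertex 0.0 0.0 0.0
      vertex 16.0 0.0 9.0
      vertex 0.0 0.0 9.0
    endloop
  endfacet
  facet normal 1.0000 0.0000 0.0000
    outer loop
      vertex 16.0 0.0 0.0
      vertex 16.0 3.0 0.0
      vertex 16.0 3.0 9.0
    endloop
  endfacet
  facet normal 1.0000 0.0000 0.0000
    outer loop
      vertex 16.0 0.0 0.0
      vertex 16.0 3.0 9.0
      vertex 16.0 0.0 9.0
    endloop
  endfacet
  facet normal 0.0000 1.0000 0.0000
    outer loop
      vertex 16.0 3.0 0.0
      vertex 5.0 3.0 0.0
      vertex 5.0 3.0 9.0
    endloop
  endfacet
  facet normal 0.0000 1.0000 0.0000
    outer loop
      vertex 16.0 3.0 0.0
      vertex 5.0 3.0 9.0
      vertex 16.0 3.0 9.0
    endloop
  endfacet
  facet normal 1.0000 0.0000 0.0000
    outer loop
      vertex 5.0 3.0 0.0
      vertex 5.0 17.0 0.0
      vertex 5.0 17.0 9.0
    endloop
  endfacet
  facet normal 1.0000 0.0000 0.0000
    outer loop
      vertex 5.0 3.0 0.0
      vertex 5.0 17.0 9.0
      vertex 5.0 3.0 9.0
    endloop
  endfacet
  facet normal 0.0000 1.0000 0.0000
    outer loop
      vertex 5.0 17.0 0.0
      vertex 0.0 17.0 0.0
      vertex 0.0 17.0 9.0
    endloop
  endfacet
  facet normal 0.0000 1.0000 0.0000
    outer loop
      vertex 5.0 17.0 0.0
      vertex 0.0 17.0 9.0
      vertex 5.0 17.0 9.0
    endloop
  endfacet
  facet normal -1.0000 0.0000 0.0000
    outer loop
      vertex 0.0 17.0 0.0
      vertex 0.0 0.0 0.0
      vertex 0.0 0.0 9.0
    endloop
  endfacet
  facet normal -1.0000 0.0000 0.0000
    outer loop
      vertex 0.0 17.0 0.0
      vertex 0.0 0.0 9.0
      vertex 0.0 17.0 9.0
    endloop
  endfacet
endsolid part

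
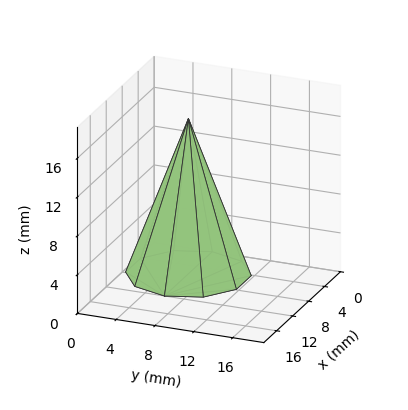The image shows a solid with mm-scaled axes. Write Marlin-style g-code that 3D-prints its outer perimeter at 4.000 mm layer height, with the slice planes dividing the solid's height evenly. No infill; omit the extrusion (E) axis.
Reading the render: the shape is a regular 10-sided pyramid, base circumscribed radius ≈ 6 mm, apex at z ≈ 16 mm (dimensions read to the nearest mm from the axis ticks). For the g-code, the solid's height is divided into equal slices at the stated Δz and each level perimeter traced with G1 moves after a G0 lift.

; perimeter-only toolpath
G21 ; units = mm
G90 ; absolute positioning
G28 ; home
; layer 1
G0 Z4.000
G0 X10.500 Y6.000
G1 X9.640 Y8.645
G1 X7.391 Y10.279
G1 X4.609 Y10.279
G1 X2.359 Y8.645
G1 X1.500 Y6.000
G1 X2.359 Y3.355
G1 X4.609 Y1.720
G1 X7.391 Y1.720
G1 X9.640 Y3.355
G1 X10.500 Y6.000
; layer 2
G0 Z8.000
G0 X9.000 Y6.000
G1 X8.427 Y7.763
G1 X6.927 Y8.853
G1 X5.073 Y8.853
G1 X3.573 Y7.763
G1 X3.000 Y6.000
G1 X3.573 Y4.236
G1 X5.073 Y3.147
G1 X6.927 Y3.147
G1 X8.427 Y4.236
G1 X9.000 Y6.000
; layer 3
G0 Z12.000
G0 X7.500 Y6.000
G1 X7.213 Y6.882
G1 X6.463 Y7.426
G1 X5.537 Y7.426
G1 X4.787 Y6.882
G1 X4.500 Y6.000
G1 X4.787 Y5.118
G1 X5.537 Y4.574
G1 X6.463 Y4.574
G1 X7.213 Y5.118
G1 X7.500 Y6.000
M2 ; end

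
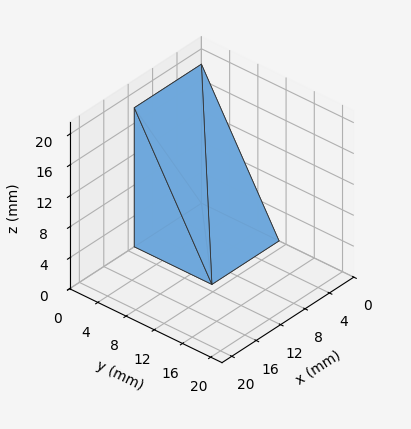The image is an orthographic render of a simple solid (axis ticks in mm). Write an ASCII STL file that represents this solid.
Reading the render: the shape is a wedge (ramp): 11 × 11 mm base, rising to 18 mm along the y=0 edge and sloping linearly to z=0 at y=11 (dimensions read to the nearest mm from the axis ticks). For the STL, each face is triangulated and given an outward normal.

solid part
  facet normal 0.0000 0.0000 -1.0000
    outer loop
      vertex 11.0 11.0 0.0
      vertex 11.0 0.0 0.0
      vertex 0.0 0.0 0.0
    endloop
  endfacet
  facet normal 0.0000 0.0000 -1.0000
    outer loop
      vertex 0.0 11.0 0.0
      vertex 11.0 11.0 0.0
      vertex 0.0 0.0 0.0
    endloop
  endfacet
  facet normal 0.0000 -1.0000 0.0000
    outer loop
      vertex 0.0 0.0 0.0
      vertex 11.0 0.0 0.0
      vertex 11.0 0.0 18.0
    endloop
  endfacet
  facet normal 0.0000 -1.0000 0.0000
    outer loop
      vertex 0.0 0.0 0.0
      vertex 11.0 0.0 18.0
      vertex 0.0 0.0 18.0
    endloop
  endfacet
  facet normal 0.0000 0.8533 0.5215
    outer loop
      vertex 0.0 0.0 18.0
      vertex 11.0 0.0 18.0
      vertex 11.0 11.0 0.0
    endloop
  endfacet
  facet normal 0.0000 0.8533 0.5215
    outer loop
      vertex 0.0 0.0 18.0
      vertex 11.0 11.0 0.0
      vertex 0.0 11.0 0.0
    endloop
  endfacet
  facet normal -1.0000 0.0000 0.0000
    outer loop
      vertex 0.0 0.0 18.0
      vertex 0.0 11.0 0.0
      vertex 0.0 0.0 0.0
    endloop
  endfacet
  facet normal 1.0000 0.0000 0.0000
    outer loop
      vertex 11.0 0.0 0.0
      vertex 11.0 11.0 0.0
      vertex 11.0 0.0 18.0
    endloop
  endfacet
endsolid part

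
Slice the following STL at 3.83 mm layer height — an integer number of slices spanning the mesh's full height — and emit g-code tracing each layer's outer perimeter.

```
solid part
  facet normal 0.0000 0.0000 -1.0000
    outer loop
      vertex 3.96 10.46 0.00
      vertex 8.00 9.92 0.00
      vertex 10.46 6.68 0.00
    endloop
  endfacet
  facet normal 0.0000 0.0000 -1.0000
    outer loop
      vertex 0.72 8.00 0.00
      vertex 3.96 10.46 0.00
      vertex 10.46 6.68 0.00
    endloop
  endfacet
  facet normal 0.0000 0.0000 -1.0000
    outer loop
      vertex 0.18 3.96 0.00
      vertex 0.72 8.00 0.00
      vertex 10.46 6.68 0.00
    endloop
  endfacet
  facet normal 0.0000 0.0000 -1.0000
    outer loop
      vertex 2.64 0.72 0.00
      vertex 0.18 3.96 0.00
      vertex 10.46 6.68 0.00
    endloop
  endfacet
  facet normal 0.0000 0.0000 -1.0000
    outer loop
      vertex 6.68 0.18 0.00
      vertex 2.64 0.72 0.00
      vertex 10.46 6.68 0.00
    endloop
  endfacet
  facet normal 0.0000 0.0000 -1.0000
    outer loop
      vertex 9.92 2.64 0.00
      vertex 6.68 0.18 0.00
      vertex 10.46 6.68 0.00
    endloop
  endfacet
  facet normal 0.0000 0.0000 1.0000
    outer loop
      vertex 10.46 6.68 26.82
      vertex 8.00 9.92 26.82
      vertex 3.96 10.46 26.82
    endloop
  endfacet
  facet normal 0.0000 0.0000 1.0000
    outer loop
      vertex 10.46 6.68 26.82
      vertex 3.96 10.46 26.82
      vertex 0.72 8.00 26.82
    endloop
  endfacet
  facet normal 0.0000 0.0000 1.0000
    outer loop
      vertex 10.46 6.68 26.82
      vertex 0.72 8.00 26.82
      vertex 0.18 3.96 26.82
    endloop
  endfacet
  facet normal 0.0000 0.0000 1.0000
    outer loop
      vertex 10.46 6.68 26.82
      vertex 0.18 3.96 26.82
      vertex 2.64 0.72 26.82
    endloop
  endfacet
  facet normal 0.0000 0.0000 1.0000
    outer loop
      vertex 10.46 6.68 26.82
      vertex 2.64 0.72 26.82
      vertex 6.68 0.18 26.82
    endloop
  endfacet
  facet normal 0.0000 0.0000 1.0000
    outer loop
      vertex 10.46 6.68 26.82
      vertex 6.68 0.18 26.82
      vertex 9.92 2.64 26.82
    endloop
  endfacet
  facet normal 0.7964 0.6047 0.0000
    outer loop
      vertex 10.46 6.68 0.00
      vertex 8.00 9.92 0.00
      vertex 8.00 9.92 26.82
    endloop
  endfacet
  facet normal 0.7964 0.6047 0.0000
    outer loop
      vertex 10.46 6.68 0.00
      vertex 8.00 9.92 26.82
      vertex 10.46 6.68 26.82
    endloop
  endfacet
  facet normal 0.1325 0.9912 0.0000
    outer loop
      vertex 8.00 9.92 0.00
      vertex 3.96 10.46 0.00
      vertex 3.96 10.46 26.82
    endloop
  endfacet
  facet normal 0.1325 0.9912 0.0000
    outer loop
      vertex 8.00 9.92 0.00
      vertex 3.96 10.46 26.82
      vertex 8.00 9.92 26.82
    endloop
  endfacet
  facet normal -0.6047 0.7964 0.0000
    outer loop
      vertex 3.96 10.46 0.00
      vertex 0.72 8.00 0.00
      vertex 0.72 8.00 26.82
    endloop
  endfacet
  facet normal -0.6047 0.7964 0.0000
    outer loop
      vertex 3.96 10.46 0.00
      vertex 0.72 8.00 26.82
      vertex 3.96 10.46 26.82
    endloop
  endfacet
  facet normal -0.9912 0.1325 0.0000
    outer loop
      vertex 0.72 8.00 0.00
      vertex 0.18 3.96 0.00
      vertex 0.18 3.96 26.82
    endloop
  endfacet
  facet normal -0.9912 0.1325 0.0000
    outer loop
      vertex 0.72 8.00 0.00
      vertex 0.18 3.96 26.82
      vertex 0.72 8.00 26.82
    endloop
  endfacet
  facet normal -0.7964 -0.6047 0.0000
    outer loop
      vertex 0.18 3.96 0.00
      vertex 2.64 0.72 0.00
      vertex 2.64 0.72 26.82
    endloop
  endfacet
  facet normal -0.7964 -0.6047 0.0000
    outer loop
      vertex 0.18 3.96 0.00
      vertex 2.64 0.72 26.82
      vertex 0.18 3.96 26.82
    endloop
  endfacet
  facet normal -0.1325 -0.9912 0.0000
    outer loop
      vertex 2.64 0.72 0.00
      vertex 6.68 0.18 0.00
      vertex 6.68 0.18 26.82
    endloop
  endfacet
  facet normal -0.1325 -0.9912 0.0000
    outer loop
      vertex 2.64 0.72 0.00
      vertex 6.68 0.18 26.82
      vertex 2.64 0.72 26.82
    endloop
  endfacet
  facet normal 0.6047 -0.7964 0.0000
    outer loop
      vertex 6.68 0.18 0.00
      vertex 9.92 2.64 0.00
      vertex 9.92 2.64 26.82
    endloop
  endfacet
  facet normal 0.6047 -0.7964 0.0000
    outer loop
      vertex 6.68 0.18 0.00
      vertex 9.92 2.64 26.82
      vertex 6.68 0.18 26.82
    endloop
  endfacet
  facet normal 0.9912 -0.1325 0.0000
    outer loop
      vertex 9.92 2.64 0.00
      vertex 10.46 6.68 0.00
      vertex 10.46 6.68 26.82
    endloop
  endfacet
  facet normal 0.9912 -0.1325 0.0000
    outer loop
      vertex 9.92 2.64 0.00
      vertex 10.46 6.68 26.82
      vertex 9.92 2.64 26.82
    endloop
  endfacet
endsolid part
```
; perimeter-only toolpath
G21 ; units = mm
G90 ; absolute positioning
G28 ; home
; layer 1
G0 Z3.83
G0 X10.46 Y6.68
G1 X8.00 Y9.92
G1 X3.96 Y10.46
G1 X0.72 Y8.00
G1 X0.18 Y3.96
G1 X2.64 Y0.72
G1 X6.68 Y0.18
G1 X9.92 Y2.64
G1 X10.46 Y6.68
; layer 2
G0 Z7.66
G0 X10.46 Y6.68
G1 X8.00 Y9.92
G1 X3.96 Y10.46
G1 X0.72 Y8.00
G1 X0.18 Y3.96
G1 X2.64 Y0.72
G1 X6.68 Y0.18
G1 X9.92 Y2.64
G1 X10.46 Y6.68
; layer 3
G0 Z11.49
G0 X10.46 Y6.68
G1 X8.00 Y9.92
G1 X3.96 Y10.46
G1 X0.72 Y8.00
G1 X0.18 Y3.96
G1 X2.64 Y0.72
G1 X6.68 Y0.18
G1 X9.92 Y2.64
G1 X10.46 Y6.68
; layer 4
G0 Z15.33
G0 X10.46 Y6.68
G1 X8.00 Y9.92
G1 X3.96 Y10.46
G1 X0.72 Y8.00
G1 X0.18 Y3.96
G1 X2.64 Y0.72
G1 X6.68 Y0.18
G1 X9.92 Y2.64
G1 X10.46 Y6.68
; layer 5
G0 Z19.16
G0 X10.46 Y6.68
G1 X8.00 Y9.92
G1 X3.96 Y10.46
G1 X0.72 Y8.00
G1 X0.18 Y3.96
G1 X2.64 Y0.72
G1 X6.68 Y0.18
G1 X9.92 Y2.64
G1 X10.46 Y6.68
; layer 6
G0 Z22.99
G0 X10.46 Y6.68
G1 X8.00 Y9.92
G1 X3.96 Y10.46
G1 X0.72 Y8.00
G1 X0.18 Y3.96
G1 X2.64 Y0.72
G1 X6.68 Y0.18
G1 X9.92 Y2.64
G1 X10.46 Y6.68
; layer 7
G0 Z26.82
G0 X10.46 Y6.68
G1 X8.00 Y9.92
G1 X3.96 Y10.46
G1 X0.72 Y8.00
G1 X0.18 Y3.96
G1 X2.64 Y0.72
G1 X6.68 Y0.18
G1 X9.92 Y2.64
G1 X10.46 Y6.68
M2 ; end

The solid is a regular 8-sided prism (a cylinder approximated with 8 flat sides), circumscribed radius ≈ 5.32 mm, height ≈ 26.8 mm. Slicing at Δz = 3.83 mm — 7 equal slices spanning the solid's height, so layer i sits at z = i·h/7 — gives 7 non-empty perimeters. Each is a 8-segment closed polygon; G0 lifts to the layer z and rapids to the start vertex, then G1 traces the edges.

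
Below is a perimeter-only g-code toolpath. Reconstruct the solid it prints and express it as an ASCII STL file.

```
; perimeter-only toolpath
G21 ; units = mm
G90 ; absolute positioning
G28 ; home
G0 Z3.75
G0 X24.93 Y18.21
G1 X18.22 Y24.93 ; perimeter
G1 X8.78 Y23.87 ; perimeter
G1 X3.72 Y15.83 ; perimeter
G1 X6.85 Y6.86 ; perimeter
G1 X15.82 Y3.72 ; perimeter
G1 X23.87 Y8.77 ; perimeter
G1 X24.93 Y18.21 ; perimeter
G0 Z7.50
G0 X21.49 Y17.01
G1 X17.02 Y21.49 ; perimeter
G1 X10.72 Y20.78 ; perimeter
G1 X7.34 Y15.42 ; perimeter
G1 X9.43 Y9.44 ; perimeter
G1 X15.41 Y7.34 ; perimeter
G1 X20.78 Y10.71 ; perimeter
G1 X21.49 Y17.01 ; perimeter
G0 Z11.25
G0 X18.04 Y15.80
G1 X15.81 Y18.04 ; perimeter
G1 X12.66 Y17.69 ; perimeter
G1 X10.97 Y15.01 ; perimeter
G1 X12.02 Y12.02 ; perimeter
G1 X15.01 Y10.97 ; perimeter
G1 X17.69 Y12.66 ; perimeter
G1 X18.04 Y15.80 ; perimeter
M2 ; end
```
solid part
  facet normal 0.0000 0.0000 -1.0000
    outer loop
      vertex 6.84 26.96 0.00
      vertex 19.43 28.38 0.00
      vertex 28.38 19.42 0.00
    endloop
  endfacet
  facet normal 0.0000 0.0000 -1.0000
    outer loop
      vertex 0.09 16.24 0.00
      vertex 6.84 26.96 0.00
      vertex 28.38 19.42 0.00
    endloop
  endfacet
  facet normal 0.0000 0.0000 -1.0000
    outer loop
      vertex 4.27 4.28 0.00
      vertex 0.09 16.24 0.00
      vertex 28.38 19.42 0.00
    endloop
  endfacet
  facet normal 0.0000 0.0000 -1.0000
    outer loop
      vertex 16.23 0.09 0.00
      vertex 4.27 4.28 0.00
      vertex 28.38 19.42 0.00
    endloop
  endfacet
  facet normal 0.0000 0.0000 -1.0000
    outer loop
      vertex 26.96 6.83 0.00
      vertex 16.23 0.09 0.00
      vertex 28.38 19.42 0.00
    endloop
  endfacet
  facet normal 0.5319 0.5313 0.6594
    outer loop
      vertex 28.38 19.42 0.00
      vertex 19.43 28.38 0.00
      vertex 14.60 14.60 15.00
    endloop
  endfacet
  facet normal -0.0843 0.7472 0.6593
    outer loop
      vertex 19.43 28.38 0.00
      vertex 6.84 26.96 0.00
      vertex 14.60 14.60 15.00
    endloop
  endfacet
  facet normal -0.6363 0.4006 0.6593
    outer loop
      vertex 6.84 26.96 0.00
      vertex 0.09 16.24 0.00
      vertex 14.60 14.60 15.00
    endloop
  endfacet
  facet normal -0.7097 -0.2480 0.6594
    outer loop
      vertex 0.09 16.24 0.00
      vertex 4.27 4.28 0.00
      vertex 14.60 14.60 15.00
    endloop
  endfacet
  facet normal -0.2486 -0.7095 0.6594
    outer loop
      vertex 4.27 4.28 0.00
      vertex 16.23 0.09 0.00
      vertex 14.60 14.60 15.00
    endloop
  endfacet
  facet normal 0.3999 -0.6367 0.6593
    outer loop
      vertex 16.23 0.09 0.00
      vertex 26.96 6.83 0.00
      vertex 14.60 14.60 15.00
    endloop
  endfacet
  facet normal 0.7471 -0.0843 0.6593
    outer loop
      vertex 26.96 6.83 0.00
      vertex 28.38 19.42 0.00
      vertex 14.60 14.60 15.00
    endloop
  endfacet
endsolid part

The G0 Z moves step by Δz≈3.75 mm. The G1 loops shrink linearly with z, so the solid tapers from its base footprint up to z≈15. Closing with a flat bottom cap and the tapered top and triangulating gives 12 facets — a regular 7-sided pyramid, base circumscribed radius ≈ 14.6 mm, apex at z ≈ 15 mm.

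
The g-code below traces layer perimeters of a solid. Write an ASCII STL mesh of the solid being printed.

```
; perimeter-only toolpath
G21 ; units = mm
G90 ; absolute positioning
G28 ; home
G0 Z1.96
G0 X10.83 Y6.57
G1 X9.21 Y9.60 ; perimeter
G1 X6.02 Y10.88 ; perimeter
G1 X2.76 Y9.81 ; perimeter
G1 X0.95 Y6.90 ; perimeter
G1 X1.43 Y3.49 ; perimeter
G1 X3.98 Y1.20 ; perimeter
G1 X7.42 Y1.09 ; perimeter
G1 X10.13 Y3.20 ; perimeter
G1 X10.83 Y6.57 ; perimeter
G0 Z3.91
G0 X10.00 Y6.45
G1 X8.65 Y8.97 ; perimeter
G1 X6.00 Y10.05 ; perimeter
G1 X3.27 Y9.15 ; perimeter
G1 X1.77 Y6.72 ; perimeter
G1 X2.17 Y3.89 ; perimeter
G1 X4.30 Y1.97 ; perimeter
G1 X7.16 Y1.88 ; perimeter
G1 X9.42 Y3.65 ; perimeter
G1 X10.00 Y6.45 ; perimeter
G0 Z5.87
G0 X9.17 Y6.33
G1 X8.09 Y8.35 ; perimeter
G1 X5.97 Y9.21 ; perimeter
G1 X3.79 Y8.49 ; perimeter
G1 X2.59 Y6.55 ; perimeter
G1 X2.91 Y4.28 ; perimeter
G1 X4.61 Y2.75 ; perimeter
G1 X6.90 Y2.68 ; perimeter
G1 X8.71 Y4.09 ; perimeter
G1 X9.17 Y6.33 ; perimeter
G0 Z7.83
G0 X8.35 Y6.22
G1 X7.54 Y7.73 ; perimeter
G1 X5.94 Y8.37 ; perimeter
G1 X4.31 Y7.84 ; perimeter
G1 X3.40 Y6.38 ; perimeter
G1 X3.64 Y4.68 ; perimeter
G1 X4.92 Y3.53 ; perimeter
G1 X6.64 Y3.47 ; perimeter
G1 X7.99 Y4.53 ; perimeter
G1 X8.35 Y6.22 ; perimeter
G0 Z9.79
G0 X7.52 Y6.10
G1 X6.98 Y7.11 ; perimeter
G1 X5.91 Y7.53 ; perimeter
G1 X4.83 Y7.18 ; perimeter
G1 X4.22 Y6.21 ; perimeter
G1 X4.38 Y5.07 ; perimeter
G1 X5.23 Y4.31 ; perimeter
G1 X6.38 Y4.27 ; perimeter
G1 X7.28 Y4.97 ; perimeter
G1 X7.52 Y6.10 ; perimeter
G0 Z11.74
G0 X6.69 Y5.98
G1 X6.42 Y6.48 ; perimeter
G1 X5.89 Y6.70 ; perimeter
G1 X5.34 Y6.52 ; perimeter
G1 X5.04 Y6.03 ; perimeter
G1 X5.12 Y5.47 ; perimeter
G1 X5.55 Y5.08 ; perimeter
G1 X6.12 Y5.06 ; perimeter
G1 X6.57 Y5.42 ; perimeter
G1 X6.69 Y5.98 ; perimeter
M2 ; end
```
solid part
  facet normal 0.0000 0.0000 -1.0000
    outer loop
      vertex 6.05 11.72 0.00
      vertex 9.77 10.22 0.00
      vertex 11.66 6.69 0.00
    endloop
  endfacet
  facet normal 0.0000 0.0000 -1.0000
    outer loop
      vertex 2.24 10.47 0.00
      vertex 6.05 11.72 0.00
      vertex 11.66 6.69 0.00
    endloop
  endfacet
  facet normal 0.0000 0.0000 -1.0000
    outer loop
      vertex 0.13 7.07 0.00
      vertex 2.24 10.47 0.00
      vertex 11.66 6.69 0.00
    endloop
  endfacet
  facet normal 0.0000 0.0000 -1.0000
    outer loop
      vertex 0.69 3.10 0.00
      vertex 0.13 7.07 0.00
      vertex 11.66 6.69 0.00
    endloop
  endfacet
  facet normal 0.0000 0.0000 -1.0000
    outer loop
      vertex 3.67 0.42 0.00
      vertex 0.69 3.10 0.00
      vertex 11.66 6.69 0.00
    endloop
  endfacet
  facet normal 0.0000 0.0000 -1.0000
    outer loop
      vertex 7.68 0.29 0.00
      vertex 3.67 0.42 0.00
      vertex 11.66 6.69 0.00
    endloop
  endfacet
  facet normal 0.0000 0.0000 -1.0000
    outer loop
      vertex 10.84 2.76 0.00
      vertex 7.68 0.29 0.00
      vertex 11.66 6.69 0.00
    endloop
  endfacet
  facet normal 0.8180 0.4380 0.3728
    outer loop
      vertex 11.66 6.69 0.00
      vertex 9.77 10.22 0.00
      vertex 5.86 5.86 13.70
    endloop
  endfacet
  facet normal 0.3470 0.8605 0.3729
    outer loop
      vertex 9.77 10.22 0.00
      vertex 6.05 11.72 0.00
      vertex 5.86 5.86 13.70
    endloop
  endfacet
  facet normal -0.2892 0.8816 0.3731
    outer loop
      vertex 6.05 11.72 0.00
      vertex 2.24 10.47 0.00
      vertex 5.86 5.86 13.70
    endloop
  endfacet
  facet normal -0.7884 0.4893 0.3729
    outer loop
      vertex 2.24 10.47 0.00
      vertex 0.13 7.07 0.00
      vertex 5.86 5.86 13.70
    endloop
  endfacet
  facet normal -0.9188 -0.1296 0.3728
    outer loop
      vertex 0.13 7.07 0.00
      vertex 0.69 3.10 0.00
      vertex 5.86 5.86 13.70
    endloop
  endfacet
  facet normal -0.6204 -0.6899 0.3731
    outer loop
      vertex 0.69 3.10 0.00
      vertex 3.67 0.42 0.00
      vertex 5.86 5.86 13.70
    endloop
  endfacet
  facet normal -0.0301 -0.9273 0.3730
    outer loop
      vertex 3.67 0.42 0.00
      vertex 7.68 0.29 0.00
      vertex 5.86 5.86 13.70
    endloop
  endfacet
  facet normal 0.5714 -0.7310 0.3731
    outer loop
      vertex 7.68 0.29 0.00
      vertex 10.84 2.76 0.00
      vertex 5.86 5.86 13.70
    endloop
  endfacet
  facet normal 0.9083 -0.1895 0.3730
    outer loop
      vertex 10.84 2.76 0.00
      vertex 11.66 6.69 0.00
      vertex 5.86 5.86 13.70
    endloop
  endfacet
endsolid part

The G0 Z moves step by Δz≈1.96 mm. The G1 loops shrink linearly with z, so the solid tapers from its base footprint up to z≈13.7. Closing with a flat bottom cap and the tapered top and triangulating gives 16 facets — a regular 9-sided pyramid, base circumscribed radius ≈ 5.86 mm, apex at z ≈ 13.7 mm.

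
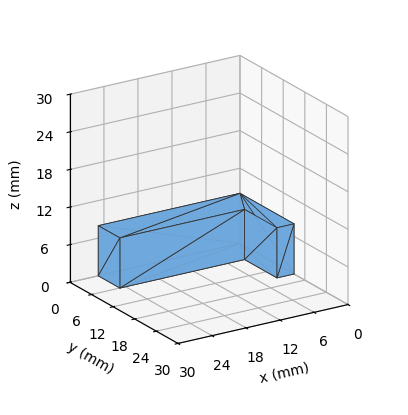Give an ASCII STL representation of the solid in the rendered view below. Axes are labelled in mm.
Reading the render: the shape is an L-shaped prism: outer 25 × 15 mm, arm thicknesses ≈ 6 mm (horizontal) and 3 mm (vertical), extruded 8 mm in z (dimensions read to the nearest mm from the axis ticks). For the STL, each face is triangulated and given an outward normal.

solid part
  facet normal 0.0000 0.0000 -1.0000
    outer loop
      vertex 25.000 6.000 0.000
      vertex 25.000 0.000 0.000
      vertex 0.000 0.000 0.000
    endloop
  endfacet
  facet normal 0.0000 0.0000 -1.0000
    outer loop
      vertex 3.000 6.000 0.000
      vertex 25.000 6.000 0.000
      vertex 0.000 0.000 0.000
    endloop
  endfacet
  facet normal 0.0000 0.0000 -1.0000
    outer loop
      vertex 3.000 15.000 0.000
      vertex 3.000 6.000 0.000
      vertex 0.000 0.000 0.000
    endloop
  endfacet
  facet normal 0.0000 0.0000 -1.0000
    outer loop
      vertex 0.000 15.000 0.000
      vertex 3.000 15.000 0.000
      vertex 0.000 0.000 0.000
    endloop
  endfacet
  facet normal 0.0000 0.0000 1.0000
    outer loop
      vertex 0.000 0.000 8.000
      vertex 25.000 0.000 8.000
      vertex 25.000 6.000 8.000
    endloop
  endfacet
  facet normal 0.0000 0.0000 1.0000
    outer loop
      vertex 0.000 0.000 8.000
      vertex 25.000 6.000 8.000
      vertex 3.000 6.000 8.000
    endloop
  endfacet
  facet normal 0.0000 0.0000 1.0000
    outer loop
      vertex 0.000 0.000 8.000
      vertex 3.000 6.000 8.000
      vertex 3.000 15.000 8.000
    endloop
  endfacet
  facet normal 0.0000 0.0000 1.0000
    outer loop
      vertex 0.000 0.000 8.000
      vertex 3.000 15.000 8.000
      vertex 0.000 15.000 8.000
    endloop
  endfacet
  facet normal 0.0000 -1.0000 0.0000
    outer loop
      vertex 0.000 0.000 0.000
      vertex 25.000 0.000 0.000
      vertex 25.000 0.000 8.000
    endloop
  endfacet
  facet normal 0.0000 -1.0000 0.0000
    outer loop
      vertex 0.000 0.000 0.000
      vertex 25.000 0.000 8.000
      vertex 0.000 0.000 8.000
    endloop
  endfacet
  facet normal 1.0000 0.0000 0.0000
    outer loop
      vertex 25.000 0.000 0.000
      vertex 25.000 6.000 0.000
      vertex 25.000 6.000 8.000
    endloop
  endfacet
  facet normal 1.0000 0.0000 0.0000
    outer loop
      vertex 25.000 0.000 0.000
      vertex 25.000 6.000 8.000
      vertex 25.000 0.000 8.000
    endloop
  endfacet
  facet normal 0.0000 1.0000 0.0000
    outer loop
      vertex 25.000 6.000 0.000
      vertex 3.000 6.000 0.000
      vertex 3.000 6.000 8.000
    endloop
  endfacet
  facet normal 0.0000 1.0000 0.0000
    outer loop
      vertex 25.000 6.000 0.000
      vertex 3.000 6.000 8.000
      vertex 25.000 6.000 8.000
    endloop
  endfacet
  facet normal 1.0000 0.0000 0.0000
    outer loop
      vertex 3.000 6.000 0.000
      vertex 3.000 15.000 0.000
      vertex 3.000 15.000 8.000
    endloop
  endfacet
  facet normal 1.0000 0.0000 0.0000
    outer loop
      vertex 3.000 6.000 0.000
      vertex 3.000 15.000 8.000
      vertex 3.000 6.000 8.000
    endloop
  endfacet
  facet normal 0.0000 1.0000 0.0000
    outer loop
      vertex 3.000 15.000 0.000
      vertex 0.000 15.000 0.000
      vertex 0.000 15.000 8.000
    endloop
  endfacet
  facet normal 0.0000 1.0000 0.0000
    outer loop
      vertex 3.000 15.000 0.000
      vertex 0.000 15.000 8.000
      vertex 3.000 15.000 8.000
    endloop
  endfacet
  facet normal -1.0000 0.0000 0.0000
    outer loop
      vertex 0.000 15.000 0.000
      vertex 0.000 0.000 0.000
      vertex 0.000 0.000 8.000
    endloop
  endfacet
  facet normal -1.0000 0.0000 0.0000
    outer loop
      vertex 0.000 15.000 0.000
      vertex 0.000 0.000 8.000
      vertex 0.000 15.000 8.000
    endloop
  endfacet
endsolid part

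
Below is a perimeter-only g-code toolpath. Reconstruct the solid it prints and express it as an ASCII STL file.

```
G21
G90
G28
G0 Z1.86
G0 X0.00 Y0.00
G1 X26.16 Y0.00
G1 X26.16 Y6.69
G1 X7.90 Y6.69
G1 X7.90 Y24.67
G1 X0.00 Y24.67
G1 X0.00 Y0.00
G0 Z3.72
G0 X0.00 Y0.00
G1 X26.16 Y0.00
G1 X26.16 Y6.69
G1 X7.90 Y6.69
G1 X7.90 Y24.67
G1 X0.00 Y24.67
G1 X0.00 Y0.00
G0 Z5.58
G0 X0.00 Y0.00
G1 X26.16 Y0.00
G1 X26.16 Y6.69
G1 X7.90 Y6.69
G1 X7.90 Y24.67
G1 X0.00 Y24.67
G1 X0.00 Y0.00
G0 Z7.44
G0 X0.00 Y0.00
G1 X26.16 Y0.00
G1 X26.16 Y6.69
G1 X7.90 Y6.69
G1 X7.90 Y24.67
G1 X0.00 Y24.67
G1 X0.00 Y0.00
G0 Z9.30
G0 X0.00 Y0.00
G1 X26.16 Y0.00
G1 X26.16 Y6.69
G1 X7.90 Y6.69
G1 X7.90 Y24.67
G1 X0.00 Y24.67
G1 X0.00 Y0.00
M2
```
solid part
  facet normal 0.0000 0.0000 -1.0000
    outer loop
      vertex 26.16 6.69 0.00
      vertex 26.16 0.00 0.00
      vertex 0.00 0.00 0.00
    endloop
  endfacet
  facet normal 0.0000 0.0000 -1.0000
    outer loop
      vertex 7.90 6.69 0.00
      vertex 26.16 6.69 0.00
      vertex 0.00 0.00 0.00
    endloop
  endfacet
  facet normal 0.0000 0.0000 -1.0000
    outer loop
      vertex 7.90 24.67 0.00
      vertex 7.90 6.69 0.00
      vertex 0.00 0.00 0.00
    endloop
  endfacet
  facet normal 0.0000 0.0000 -1.0000
    outer loop
      vertex 0.00 24.67 0.00
      vertex 7.90 24.67 0.00
      vertex 0.00 0.00 0.00
    endloop
  endfacet
  facet normal 0.0000 0.0000 1.0000
    outer loop
      vertex 0.00 0.00 9.30
      vertex 26.16 0.00 9.30
      vertex 26.16 6.69 9.30
    endloop
  endfacet
  facet normal 0.0000 0.0000 1.0000
    outer loop
      vertex 0.00 0.00 9.30
      vertex 26.16 6.69 9.30
      vertex 7.90 6.69 9.30
    endloop
  endfacet
  facet normal 0.0000 0.0000 1.0000
    outer loop
      vertex 0.00 0.00 9.30
      vertex 7.90 6.69 9.30
      vertex 7.90 24.67 9.30
    endloop
  endfacet
  facet normal 0.0000 0.0000 1.0000
    outer loop
      vertex 0.00 0.00 9.30
      vertex 7.90 24.67 9.30
      vertex 0.00 24.67 9.30
    endloop
  endfacet
  facet normal 0.0000 -1.0000 0.0000
    outer loop
      vertex 0.00 0.00 0.00
      vertex 26.16 0.00 0.00
      vertex 26.16 0.00 9.30
    endloop
  endfacet
  facet normal 0.0000 -1.0000 0.0000
    outer loop
      vertex 0.00 0.00 0.00
      vertex 26.16 0.00 9.30
      vertex 0.00 0.00 9.30
    endloop
  endfacet
  facet normal 1.0000 0.0000 0.0000
    outer loop
      vertex 26.16 0.00 0.00
      vertex 26.16 6.69 0.00
      vertex 26.16 6.69 9.30
    endloop
  endfacet
  facet normal 1.0000 0.0000 0.0000
    outer loop
      vertex 26.16 0.00 0.00
      vertex 26.16 6.69 9.30
      vertex 26.16 0.00 9.30
    endloop
  endfacet
  facet normal 0.0000 1.0000 0.0000
    outer loop
      vertex 26.16 6.69 0.00
      vertex 7.90 6.69 0.00
      vertex 7.90 6.69 9.30
    endloop
  endfacet
  facet normal 0.0000 1.0000 0.0000
    outer loop
      vertex 26.16 6.69 0.00
      vertex 7.90 6.69 9.30
      vertex 26.16 6.69 9.30
    endloop
  endfacet
  facet normal 1.0000 0.0000 0.0000
    outer loop
      vertex 7.90 6.69 0.00
      vertex 7.90 24.67 0.00
      vertex 7.90 24.67 9.30
    endloop
  endfacet
  facet normal 1.0000 0.0000 0.0000
    outer loop
      vertex 7.90 6.69 0.00
      vertex 7.90 24.67 9.30
      vertex 7.90 6.69 9.30
    endloop
  endfacet
  facet normal 0.0000 1.0000 0.0000
    outer loop
      vertex 7.90 24.67 0.00
      vertex 0.00 24.67 0.00
      vertex 0.00 24.67 9.30
    endloop
  endfacet
  facet normal 0.0000 1.0000 0.0000
    outer loop
      vertex 7.90 24.67 0.00
      vertex 0.00 24.67 9.30
      vertex 7.90 24.67 9.30
    endloop
  endfacet
  facet normal -1.0000 0.0000 0.0000
    outer loop
      vertex 0.00 24.67 0.00
      vertex 0.00 0.00 0.00
      vertex 0.00 0.00 9.30
    endloop
  endfacet
  facet normal -1.0000 0.0000 0.0000
    outer loop
      vertex 0.00 24.67 0.00
      vertex 0.00 0.00 9.30
      vertex 0.00 24.67 9.30
    endloop
  endfacet
endsolid part

The G0 Z moves step by Δz≈1.86 mm. Every layer's G1 loop is the same polygon, so the solid is a straight extrusion of it from z=0 to z≈9.3. Closing with flat bottom and top caps and triangulating gives 20 facets — an L-shaped prism: outer 26.2 × 24.7 mm, arm thicknesses ≈ 6.69 mm (horizontal) and 7.9 mm (vertical), extruded 9.3 mm in z.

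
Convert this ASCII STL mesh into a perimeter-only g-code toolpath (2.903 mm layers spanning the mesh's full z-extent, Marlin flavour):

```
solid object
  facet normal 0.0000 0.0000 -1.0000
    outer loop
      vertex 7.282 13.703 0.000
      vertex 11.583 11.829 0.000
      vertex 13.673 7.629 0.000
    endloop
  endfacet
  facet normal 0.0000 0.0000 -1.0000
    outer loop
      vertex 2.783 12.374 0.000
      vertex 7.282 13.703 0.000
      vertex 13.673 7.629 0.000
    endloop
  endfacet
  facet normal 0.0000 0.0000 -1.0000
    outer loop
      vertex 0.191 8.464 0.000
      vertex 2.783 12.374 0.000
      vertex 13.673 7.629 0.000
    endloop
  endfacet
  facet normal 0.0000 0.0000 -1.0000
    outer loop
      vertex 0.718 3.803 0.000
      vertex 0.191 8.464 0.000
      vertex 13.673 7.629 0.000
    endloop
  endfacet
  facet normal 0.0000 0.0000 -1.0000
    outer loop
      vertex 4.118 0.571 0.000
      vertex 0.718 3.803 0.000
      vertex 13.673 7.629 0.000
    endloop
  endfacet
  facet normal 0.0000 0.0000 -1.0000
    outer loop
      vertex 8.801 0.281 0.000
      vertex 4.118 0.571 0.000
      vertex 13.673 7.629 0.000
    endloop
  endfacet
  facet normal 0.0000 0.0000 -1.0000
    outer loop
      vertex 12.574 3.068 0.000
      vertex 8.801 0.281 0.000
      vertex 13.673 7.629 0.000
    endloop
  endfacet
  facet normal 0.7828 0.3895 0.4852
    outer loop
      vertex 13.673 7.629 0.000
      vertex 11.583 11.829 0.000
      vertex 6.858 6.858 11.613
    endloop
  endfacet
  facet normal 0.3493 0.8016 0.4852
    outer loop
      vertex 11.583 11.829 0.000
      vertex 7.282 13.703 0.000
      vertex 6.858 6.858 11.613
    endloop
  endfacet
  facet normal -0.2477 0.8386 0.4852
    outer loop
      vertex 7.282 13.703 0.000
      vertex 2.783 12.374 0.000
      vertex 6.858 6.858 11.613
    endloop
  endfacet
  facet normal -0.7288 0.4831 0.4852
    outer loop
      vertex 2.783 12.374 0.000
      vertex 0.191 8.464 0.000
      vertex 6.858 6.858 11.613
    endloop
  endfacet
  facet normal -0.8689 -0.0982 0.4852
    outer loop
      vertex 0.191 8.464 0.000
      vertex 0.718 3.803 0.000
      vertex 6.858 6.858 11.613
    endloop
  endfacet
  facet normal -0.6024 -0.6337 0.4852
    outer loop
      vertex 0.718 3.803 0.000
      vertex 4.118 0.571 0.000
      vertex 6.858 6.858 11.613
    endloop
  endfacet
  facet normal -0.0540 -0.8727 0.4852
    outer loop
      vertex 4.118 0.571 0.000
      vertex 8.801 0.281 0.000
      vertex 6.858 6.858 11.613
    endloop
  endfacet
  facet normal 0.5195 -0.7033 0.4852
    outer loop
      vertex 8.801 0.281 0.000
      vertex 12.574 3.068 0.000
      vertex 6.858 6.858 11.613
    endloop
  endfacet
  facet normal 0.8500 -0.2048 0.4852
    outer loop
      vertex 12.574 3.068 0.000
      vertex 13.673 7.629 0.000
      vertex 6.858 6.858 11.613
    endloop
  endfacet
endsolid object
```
; perimeter-only toolpath
G21 ; units = mm
G90 ; absolute positioning
G28 ; home
; layer 1
G0 Z2.903
G0 X11.969 Y7.436
G1 X10.402 Y10.586
G1 X7.176 Y11.992
G1 X3.802 Y10.995
G1 X1.858 Y8.062
G1 X2.253 Y4.567
G1 X4.803 Y2.143
G1 X8.315 Y1.925
G1 X11.145 Y4.016
G1 X11.969 Y7.436
; layer 2
G0 Z5.806
G0 X10.265 Y7.243
G1 X9.220 Y9.344
G1 X7.070 Y10.280
G1 X4.821 Y9.616
G1 X3.524 Y7.661
G1 X3.788 Y5.330
G1 X5.488 Y3.714
G1 X7.829 Y3.569
G1 X9.716 Y4.963
G1 X10.265 Y7.243
; layer 3
G0 Z8.710
G0 X8.562 Y7.051
G1 X8.039 Y8.101
G1 X6.964 Y8.569
G1 X5.839 Y8.237
G1 X5.191 Y7.259
G1 X5.323 Y6.094
G1 X6.173 Y5.286
G1 X7.344 Y5.214
G1 X8.287 Y5.910
G1 X8.562 Y7.051
M2 ; end

The solid is a regular 9-sided pyramid, base circumscribed radius ≈ 6.86 mm, apex at z ≈ 11.6 mm. Slicing at Δz = 2.903 mm — 4 equal slices spanning the solid's height, so layer i sits at z = i·h/4 — gives 3 non-empty perimeters. Each is a 9-segment closed polygon; G0 lifts to the layer z and rapids to the start vertex, then G1 traces the edges. The cross-section shrinks linearly with z (the slice at the apex is degenerate and omitted).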